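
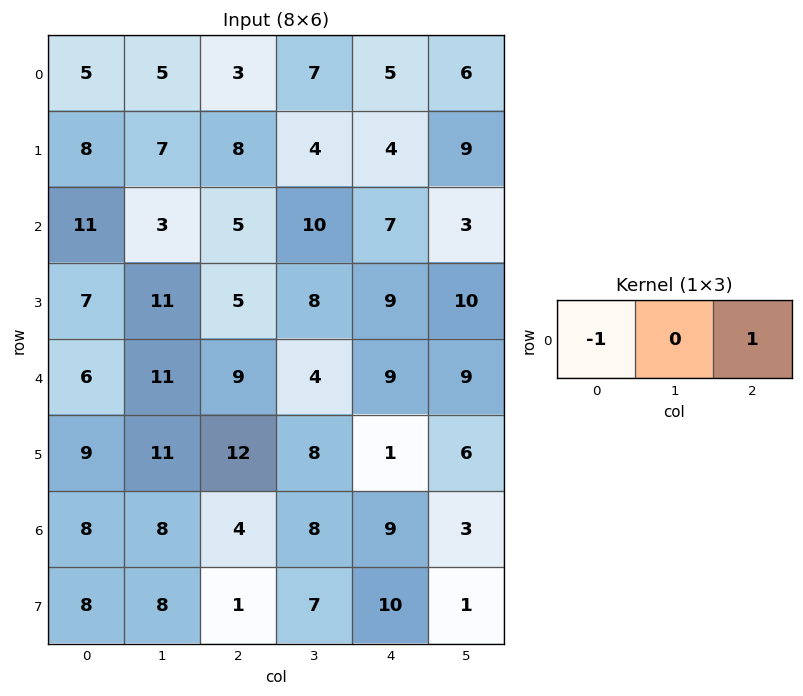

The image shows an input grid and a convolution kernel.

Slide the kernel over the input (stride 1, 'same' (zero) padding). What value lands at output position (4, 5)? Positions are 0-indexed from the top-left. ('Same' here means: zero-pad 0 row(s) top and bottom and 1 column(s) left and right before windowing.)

The receptive field on the zero-padded input at this output position is [9 9 0]. Elementwise product with the kernel and sum: 9·-1 + 0·1.

-9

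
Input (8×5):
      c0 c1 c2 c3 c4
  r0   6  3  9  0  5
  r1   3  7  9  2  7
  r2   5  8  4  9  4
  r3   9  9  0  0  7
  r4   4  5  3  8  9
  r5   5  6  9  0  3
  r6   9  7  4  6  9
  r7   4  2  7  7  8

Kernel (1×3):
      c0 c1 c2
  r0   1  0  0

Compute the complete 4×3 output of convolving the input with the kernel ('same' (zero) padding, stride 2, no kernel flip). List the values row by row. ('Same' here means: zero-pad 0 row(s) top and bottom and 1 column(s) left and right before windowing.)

0 3 0
0 8 9
0 5 8
0 7 6

Output[0,0]: The receptive field on the zero-padded input at this output position is [0 6 3]. Elementwise product with the kernel and sum: 0·1.
Output[0,1]: The receptive field on the zero-padded input at this output position is [3 9 0]. Elementwise product with the kernel and sum: 3·1.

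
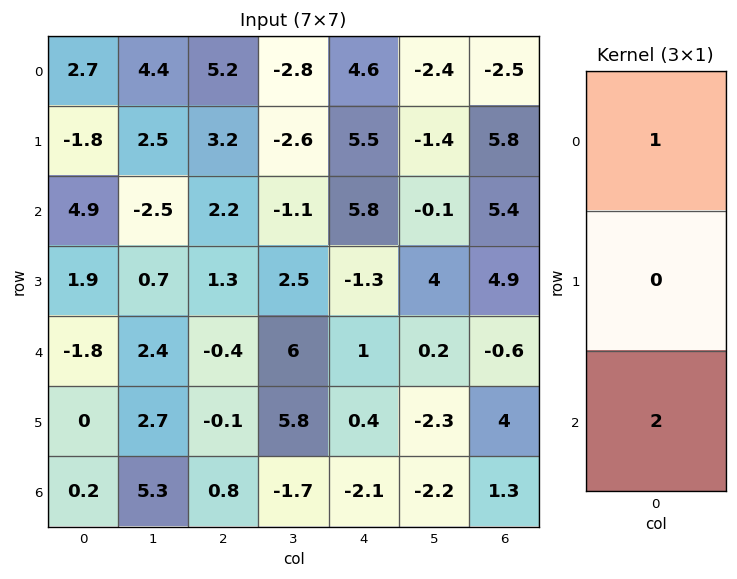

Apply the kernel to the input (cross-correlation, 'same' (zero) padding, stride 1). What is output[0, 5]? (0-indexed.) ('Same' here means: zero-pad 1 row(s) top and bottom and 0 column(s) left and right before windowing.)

-2.8

The receptive field on the zero-padded input at this output position is [0 / -2.4 / -1.4]. Elementwise product with the kernel and sum: 0·1 + -1.4·2.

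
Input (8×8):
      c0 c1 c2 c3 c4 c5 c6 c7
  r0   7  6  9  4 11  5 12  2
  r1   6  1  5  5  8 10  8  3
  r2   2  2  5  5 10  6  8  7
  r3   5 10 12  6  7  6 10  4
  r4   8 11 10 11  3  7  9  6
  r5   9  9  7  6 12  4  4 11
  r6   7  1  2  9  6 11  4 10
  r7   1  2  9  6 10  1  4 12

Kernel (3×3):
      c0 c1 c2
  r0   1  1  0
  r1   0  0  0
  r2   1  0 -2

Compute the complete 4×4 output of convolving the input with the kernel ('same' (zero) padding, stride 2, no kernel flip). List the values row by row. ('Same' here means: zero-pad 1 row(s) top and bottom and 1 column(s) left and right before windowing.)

-2 -9 -15 4
-14 4 7 16
-13 19 11 -2
5 6 22 -15

Output[0,0]: The receptive field on the zero-padded input at this output position is [0 0 0 / 0 7 6 / 0 6 1]. Elementwise product with the kernel and sum: 0·1 + 0·1 + 0·1 + 1·-2.
Output[0,1]: The receptive field on the zero-padded input at this output position is [0 0 0 / 6 9 4 / 1 5 5]. Elementwise product with the kernel and sum: 0·1 + 0·1 + 1·1 + 5·-2.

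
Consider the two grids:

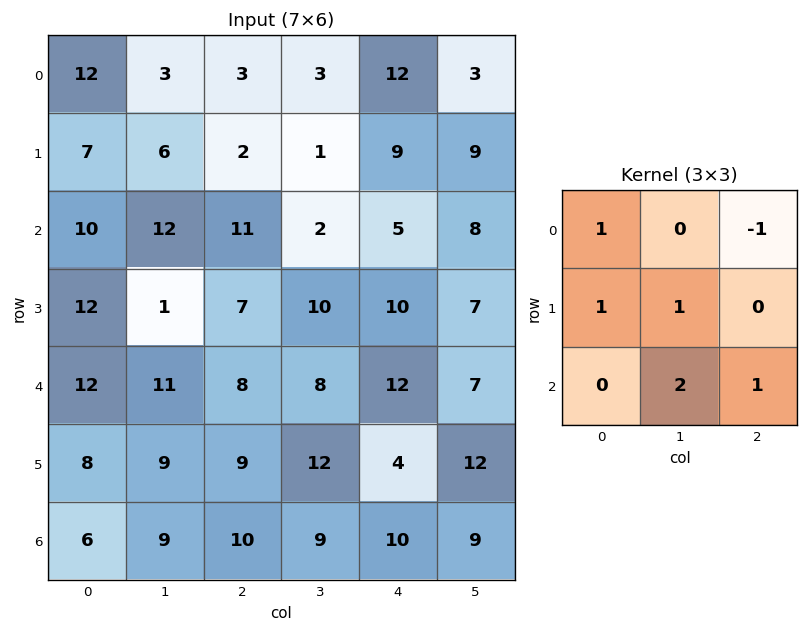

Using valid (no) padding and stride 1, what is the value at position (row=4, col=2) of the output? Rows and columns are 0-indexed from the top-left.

The receptive field on the input at this output position is [8 8 12 / 9 12 4 / 10 9 10]. Elementwise product with the kernel and sum: 8·1 + 12·-1 + 9·1 + 12·1 + 9·2 + 10·1.

45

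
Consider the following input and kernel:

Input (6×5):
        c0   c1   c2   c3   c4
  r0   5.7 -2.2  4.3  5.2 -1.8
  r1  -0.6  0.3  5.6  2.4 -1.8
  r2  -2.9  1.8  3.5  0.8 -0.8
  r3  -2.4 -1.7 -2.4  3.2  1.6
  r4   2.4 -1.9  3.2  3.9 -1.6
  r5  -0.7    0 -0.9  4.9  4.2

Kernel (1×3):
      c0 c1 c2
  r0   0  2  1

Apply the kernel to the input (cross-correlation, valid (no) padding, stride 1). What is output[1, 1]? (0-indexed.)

13.6

The receptive field on the input at this output position is [0.3 5.6 2.4]. Elementwise product with the kernel and sum: 5.6·2 + 2.4·1.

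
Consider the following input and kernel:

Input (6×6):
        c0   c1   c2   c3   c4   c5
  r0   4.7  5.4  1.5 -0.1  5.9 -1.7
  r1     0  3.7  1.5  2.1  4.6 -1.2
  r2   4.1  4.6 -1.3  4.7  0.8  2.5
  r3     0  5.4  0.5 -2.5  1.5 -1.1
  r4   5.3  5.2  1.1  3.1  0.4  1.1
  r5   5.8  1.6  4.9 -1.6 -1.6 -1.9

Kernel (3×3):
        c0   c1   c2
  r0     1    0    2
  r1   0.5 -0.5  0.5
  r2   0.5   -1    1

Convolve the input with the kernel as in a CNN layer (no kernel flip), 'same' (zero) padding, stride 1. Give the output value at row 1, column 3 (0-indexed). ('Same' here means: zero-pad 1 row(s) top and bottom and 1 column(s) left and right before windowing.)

10.75

The receptive field on the zero-padded input at this output position is [1.5 -0.1 5.9 / 1.5 2.1 4.6 / -1.3 4.7 0.8]. Elementwise product with the kernel and sum: 1.5·1 + 5.9·2 + 1.5·0.5 + 2.1·-0.5 + 4.6·0.5 + -1.3·0.5 + 4.7·-1 + 0.8·1.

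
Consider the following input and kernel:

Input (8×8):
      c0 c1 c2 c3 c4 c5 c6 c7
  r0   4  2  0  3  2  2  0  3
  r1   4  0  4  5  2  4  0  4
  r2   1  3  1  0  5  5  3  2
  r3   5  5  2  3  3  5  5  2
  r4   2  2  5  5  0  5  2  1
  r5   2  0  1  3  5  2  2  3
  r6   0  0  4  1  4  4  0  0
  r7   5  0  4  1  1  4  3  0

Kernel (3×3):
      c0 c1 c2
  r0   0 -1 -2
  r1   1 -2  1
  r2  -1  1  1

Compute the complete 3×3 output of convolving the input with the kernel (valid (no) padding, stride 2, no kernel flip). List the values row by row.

Output[0,0]: The receptive field on the input at this output position is [4 2 0 / 4 0 4 / 1 3 1]. Elementwise product with the kernel and sum: 2·-1 + 0·-2 + 4·1 + 0·-2 + 4·1 + 1·-1 + 3·1 + 1·1.
Output[0,1]: The receptive field on the input at this output position is [0 3 2 / 4 5 2 / 1 0 5]. Elementwise product with the kernel and sum: 3·-1 + 2·-2 + 4·1 + 5·-2 + 2·1 + 1·-1 + 0·1 + 5·1.

9 -7 -5
-3 -11 -6
-5 -4 -6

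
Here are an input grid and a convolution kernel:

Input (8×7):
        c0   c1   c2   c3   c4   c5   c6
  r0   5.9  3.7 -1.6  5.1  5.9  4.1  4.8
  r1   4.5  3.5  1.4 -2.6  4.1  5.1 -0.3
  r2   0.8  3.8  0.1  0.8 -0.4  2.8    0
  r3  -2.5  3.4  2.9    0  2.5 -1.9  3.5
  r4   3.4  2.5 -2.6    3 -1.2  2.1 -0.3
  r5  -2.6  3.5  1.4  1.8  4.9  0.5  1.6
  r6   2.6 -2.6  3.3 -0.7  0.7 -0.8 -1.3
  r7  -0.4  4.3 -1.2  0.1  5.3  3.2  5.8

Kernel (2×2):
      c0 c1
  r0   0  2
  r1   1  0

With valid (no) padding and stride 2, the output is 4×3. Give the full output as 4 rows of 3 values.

11.9 11.6 12.3
5.1 4.5 8.1
2.4 7.4 9.1
-5.6 -2.6 3.7

Output[0,0]: The receptive field on the input at this output position is [5.9 3.7 / 4.5 3.5]. Elementwise product with the kernel and sum: 3.7·2 + 4.5·1.
Output[0,1]: The receptive field on the input at this output position is [-1.6 5.1 / 1.4 -2.6]. Elementwise product with the kernel and sum: 5.1·2 + 1.4·1.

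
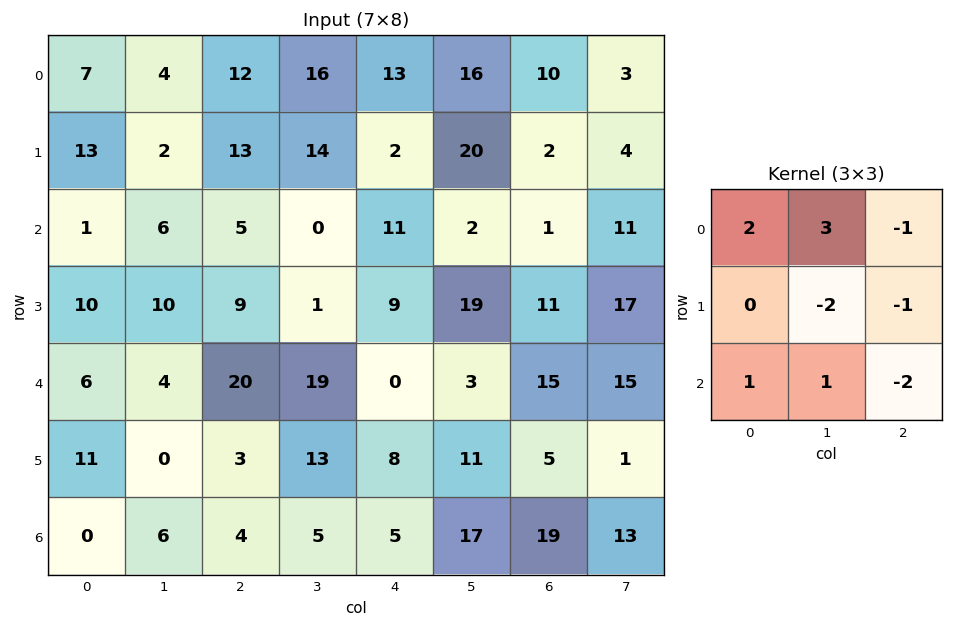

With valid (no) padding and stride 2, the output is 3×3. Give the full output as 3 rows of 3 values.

-6 12 33
-44 27 -49
-1 62 -49

Output[0,0]: The receptive field on the input at this output position is [7 4 12 / 13 2 13 / 1 6 5]. Elementwise product with the kernel and sum: 7·2 + 4·3 + 12·-1 + 2·-2 + 13·-1 + 1·1 + 6·1 + 5·-2.
Output[0,1]: The receptive field on the input at this output position is [12 16 13 / 13 14 2 / 5 0 11]. Elementwise product with the kernel and sum: 12·2 + 16·3 + 13·-1 + 14·-2 + 2·-1 + 5·1 + 0·1 + 11·-2.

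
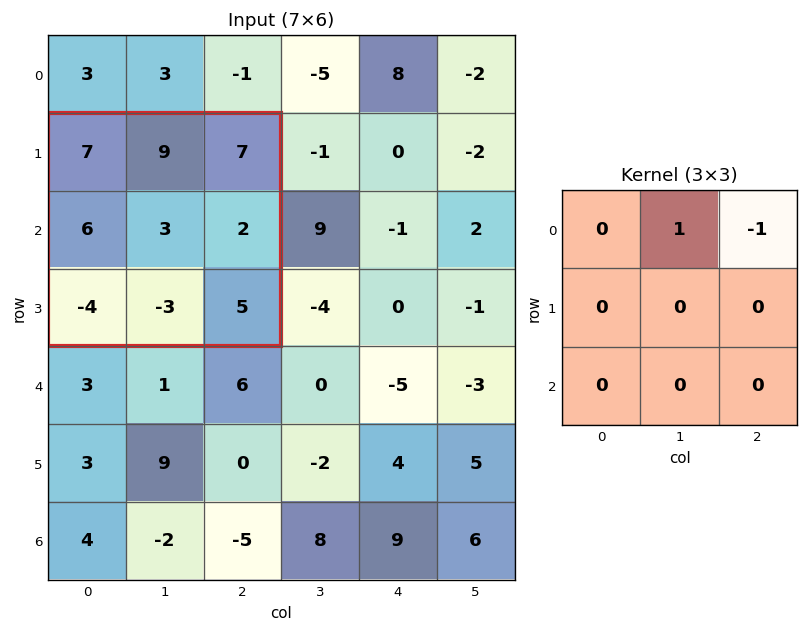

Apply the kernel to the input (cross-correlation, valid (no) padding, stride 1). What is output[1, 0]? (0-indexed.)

The receptive field on the input at this output position is [7 9 7 / 6 3 2 / -4 -3 5]. Elementwise product with the kernel and sum: 9·1 + 7·-1.

2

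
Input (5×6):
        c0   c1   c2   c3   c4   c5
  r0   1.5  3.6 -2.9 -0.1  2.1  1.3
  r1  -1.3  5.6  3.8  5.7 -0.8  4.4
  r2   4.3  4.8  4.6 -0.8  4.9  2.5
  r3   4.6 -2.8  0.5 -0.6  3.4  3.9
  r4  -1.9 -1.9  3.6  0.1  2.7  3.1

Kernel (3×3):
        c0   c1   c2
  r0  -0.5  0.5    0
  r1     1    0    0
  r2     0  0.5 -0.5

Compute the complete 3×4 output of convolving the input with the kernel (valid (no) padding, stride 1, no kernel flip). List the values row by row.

-0.15 5.05 2.35 8
6.1 4.45 3.55 -4.3
2.1 -1.15 -3.5 2.05

Output[0,0]: The receptive field on the input at this output position is [1.5 3.6 -2.9 / -1.3 5.6 3.8 / 4.3 4.8 4.6]. Elementwise product with the kernel and sum: 1.5·-0.5 + 3.6·0.5 + -1.3·1 + 4.8·0.5 + 4.6·-0.5.
Output[0,1]: The receptive field on the input at this output position is [3.6 -2.9 -0.1 / 5.6 3.8 5.7 / 4.8 4.6 -0.8]. Elementwise product with the kernel and sum: 3.6·-0.5 + -2.9·0.5 + 5.6·1 + 4.6·0.5 + -0.8·-0.5.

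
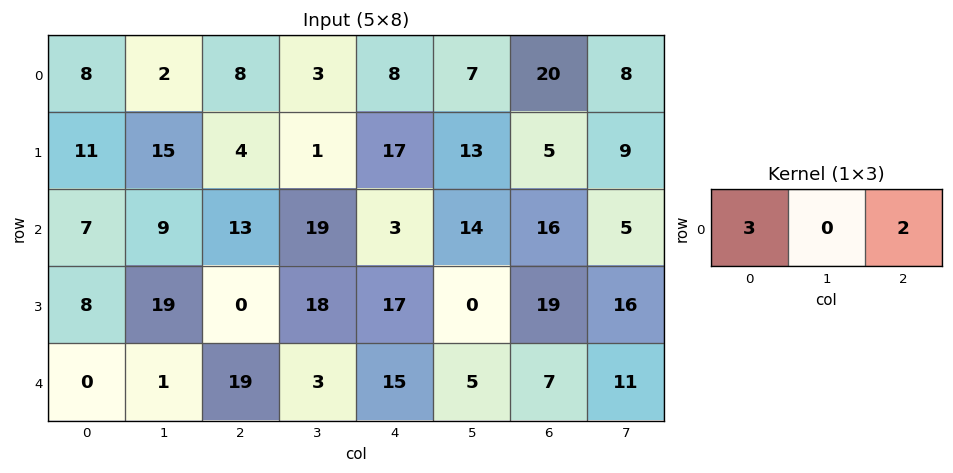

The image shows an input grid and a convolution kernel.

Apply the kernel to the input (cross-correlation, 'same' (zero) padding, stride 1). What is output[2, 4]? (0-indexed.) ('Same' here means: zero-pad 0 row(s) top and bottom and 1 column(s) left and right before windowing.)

85

The receptive field on the zero-padded input at this output position is [19 3 14]. Elementwise product with the kernel and sum: 19·3 + 14·2.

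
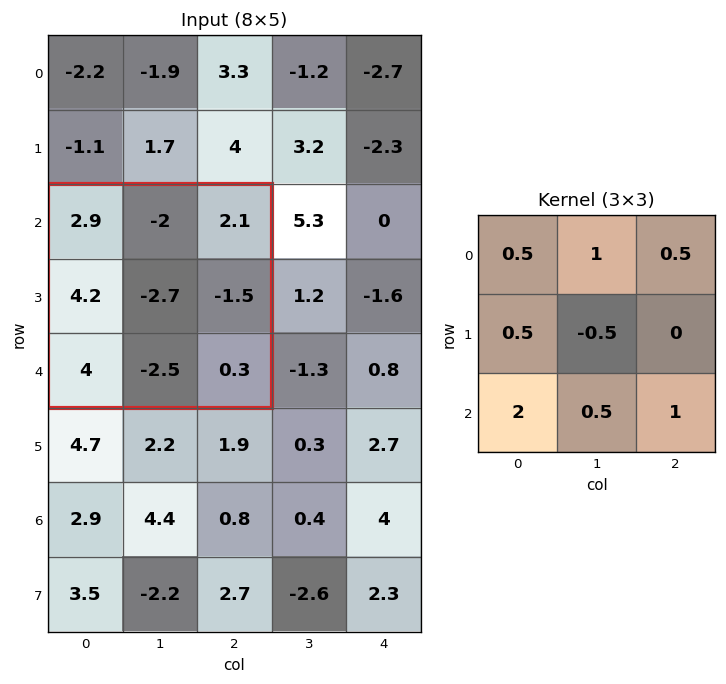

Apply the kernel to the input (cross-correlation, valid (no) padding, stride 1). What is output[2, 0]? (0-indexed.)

The receptive field on the input at this output position is [2.9 -2 2.1 / 4.2 -2.7 -1.5 / 4 -2.5 0.3]. Elementwise product with the kernel and sum: 2.9·0.5 + -2·1 + 2.1·0.5 + 4.2·0.5 + -2.7·-0.5 + 4·2 + -2.5·0.5 + 0.3·1.

11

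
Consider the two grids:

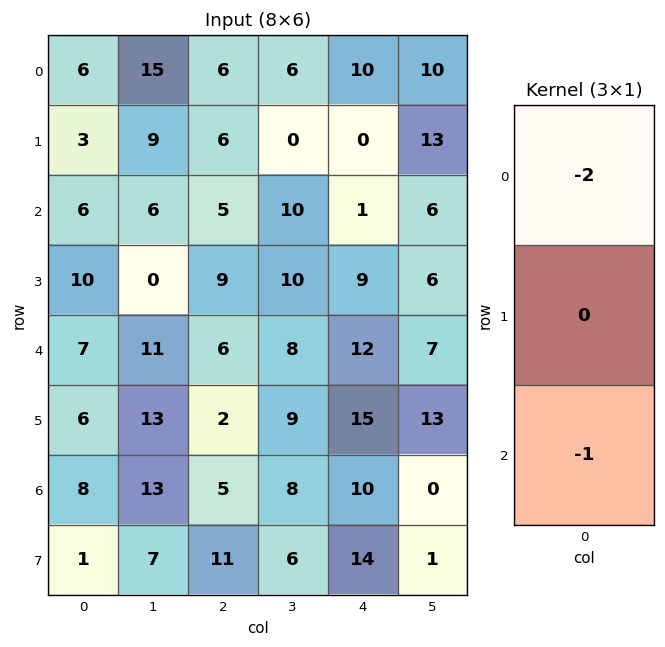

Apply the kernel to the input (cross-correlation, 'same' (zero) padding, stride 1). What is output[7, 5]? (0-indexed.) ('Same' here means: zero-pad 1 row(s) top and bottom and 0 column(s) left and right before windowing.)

0

The receptive field on the zero-padded input at this output position is [0 / 1 / 0]. Elementwise product with the kernel and sum: 0·-2 + 0·-1.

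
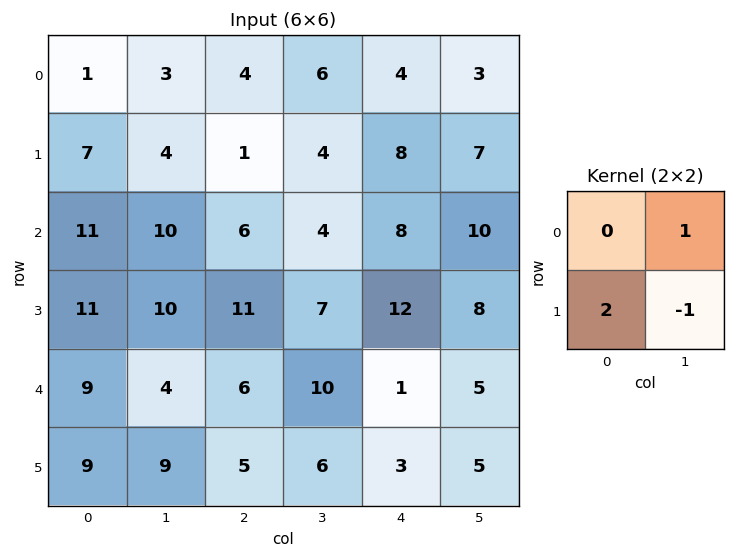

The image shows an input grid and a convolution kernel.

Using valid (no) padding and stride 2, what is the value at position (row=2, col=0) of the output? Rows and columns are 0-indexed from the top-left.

13

The receptive field on the input at this output position is [9 4 / 9 9]. Elementwise product with the kernel and sum: 4·1 + 9·2 + 9·-1.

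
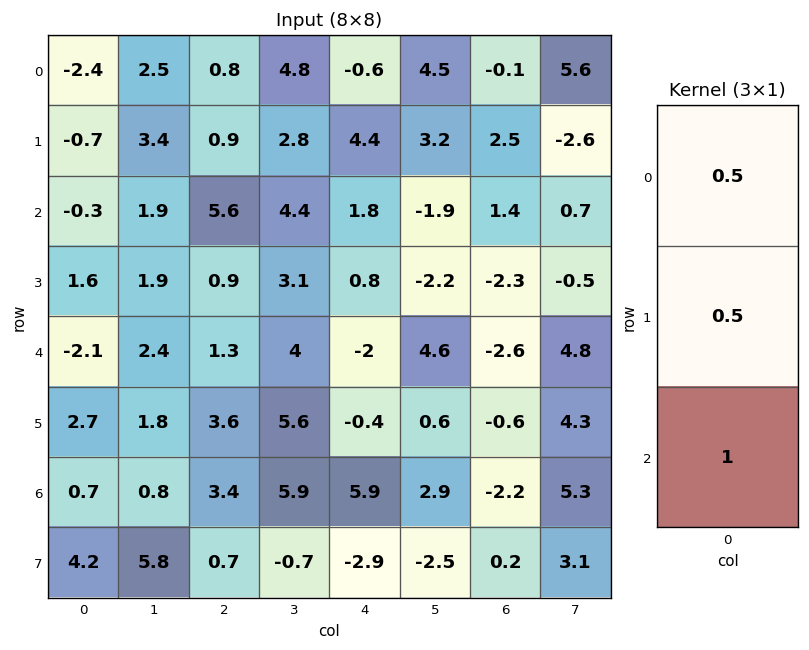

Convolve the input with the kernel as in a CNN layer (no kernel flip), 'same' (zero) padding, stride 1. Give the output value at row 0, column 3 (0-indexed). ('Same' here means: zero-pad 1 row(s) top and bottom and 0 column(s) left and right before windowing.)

The receptive field on the zero-padded input at this output position is [0 / 4.8 / 2.8]. Elementwise product with the kernel and sum: 0·0.5 + 4.8·0.5 + 2.8·1.

5.2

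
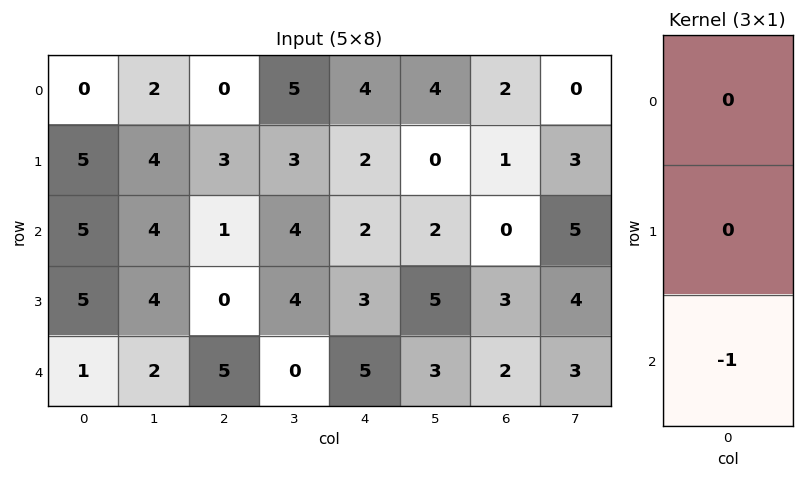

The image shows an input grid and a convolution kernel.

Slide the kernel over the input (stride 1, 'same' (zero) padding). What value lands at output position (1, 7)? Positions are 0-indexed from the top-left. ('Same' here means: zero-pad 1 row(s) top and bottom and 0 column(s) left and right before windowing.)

-5

The receptive field on the zero-padded input at this output position is [0 / 3 / 5]. Elementwise product with the kernel and sum: 5·-1.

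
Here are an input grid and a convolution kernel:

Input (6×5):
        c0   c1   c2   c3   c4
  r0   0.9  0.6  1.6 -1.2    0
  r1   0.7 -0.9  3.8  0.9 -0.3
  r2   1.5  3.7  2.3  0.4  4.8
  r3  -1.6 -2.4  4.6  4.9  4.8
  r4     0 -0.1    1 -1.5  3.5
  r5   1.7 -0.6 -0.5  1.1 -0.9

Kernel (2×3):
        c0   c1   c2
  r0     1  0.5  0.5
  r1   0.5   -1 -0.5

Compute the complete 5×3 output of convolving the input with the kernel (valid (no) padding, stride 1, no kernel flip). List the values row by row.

1.35 -3.9 2.15
-1.95 0.8 2.45
3.8 -3.2 -0.1
-0.9 2.05 9.7
2.15 -0.7 1.1

Output[0,0]: The receptive field on the input at this output position is [0.9 0.6 1.6 / 0.7 -0.9 3.8]. Elementwise product with the kernel and sum: 0.9·1 + 0.6·0.5 + 1.6·0.5 + 0.7·0.5 + -0.9·-1 + 3.8·-0.5.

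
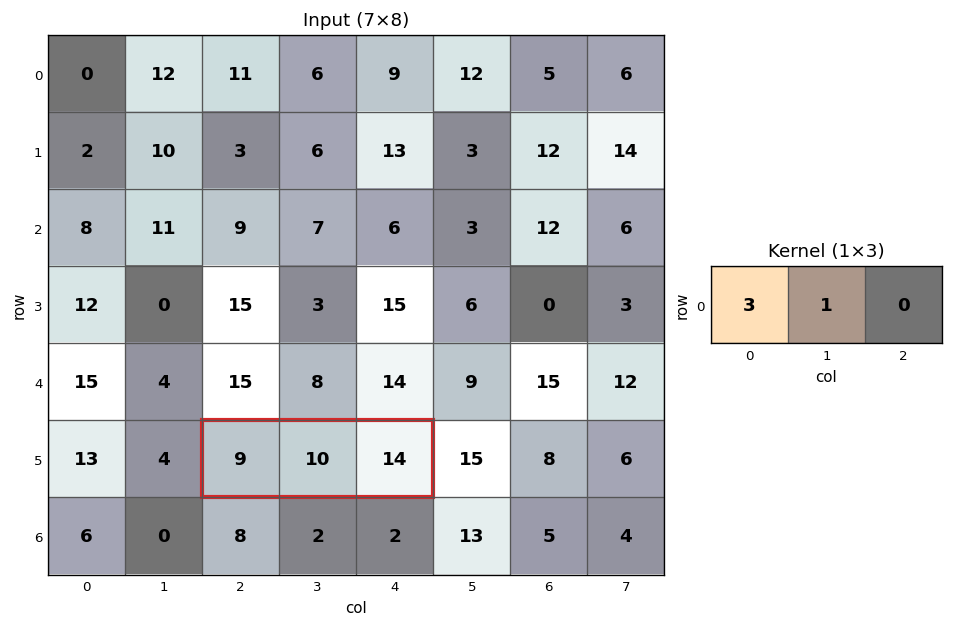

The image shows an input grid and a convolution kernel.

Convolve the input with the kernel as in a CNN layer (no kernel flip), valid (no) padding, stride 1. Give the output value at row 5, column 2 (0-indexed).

The receptive field on the input at this output position is [9 10 14]. Elementwise product with the kernel and sum: 9·3 + 10·1.

37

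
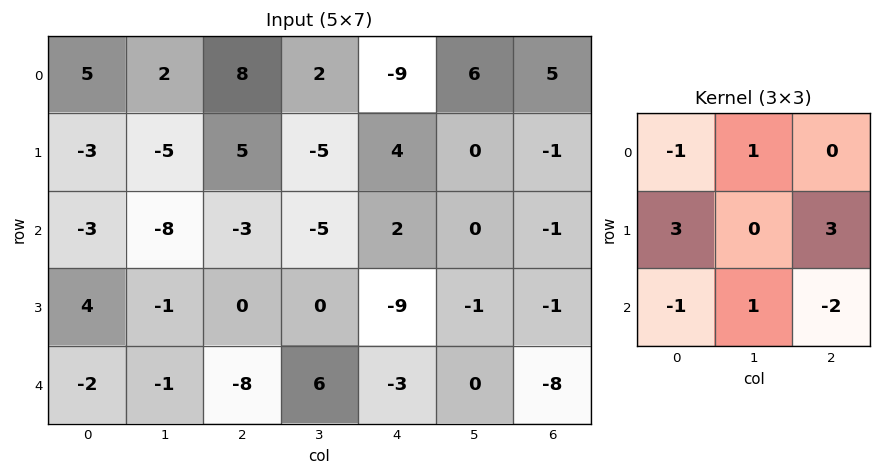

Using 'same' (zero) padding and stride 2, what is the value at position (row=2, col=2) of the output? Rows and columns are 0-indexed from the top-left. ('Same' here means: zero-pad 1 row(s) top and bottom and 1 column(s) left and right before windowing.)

The receptive field on the zero-padded input at this output position is [0 -9 -1 / 6 -3 0 / 0 0 0]. Elementwise product with the kernel and sum: 0·-1 + -9·1 + 6·3 + 0·3 + 0·-1 + 0·1 + 0·-2.

9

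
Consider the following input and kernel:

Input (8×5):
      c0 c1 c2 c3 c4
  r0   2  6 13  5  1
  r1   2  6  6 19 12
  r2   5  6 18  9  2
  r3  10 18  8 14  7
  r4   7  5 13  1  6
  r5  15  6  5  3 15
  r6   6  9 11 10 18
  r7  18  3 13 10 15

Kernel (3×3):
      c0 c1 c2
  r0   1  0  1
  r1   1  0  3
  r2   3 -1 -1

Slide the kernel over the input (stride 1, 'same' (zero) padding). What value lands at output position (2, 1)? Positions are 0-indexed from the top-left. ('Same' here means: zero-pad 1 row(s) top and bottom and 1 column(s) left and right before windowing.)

71

The receptive field on the zero-padded input at this output position is [2 6 6 / 5 6 18 / 10 18 8]. Elementwise product with the kernel and sum: 2·1 + 6·1 + 5·1 + 18·3 + 10·3 + 18·-1 + 8·-1.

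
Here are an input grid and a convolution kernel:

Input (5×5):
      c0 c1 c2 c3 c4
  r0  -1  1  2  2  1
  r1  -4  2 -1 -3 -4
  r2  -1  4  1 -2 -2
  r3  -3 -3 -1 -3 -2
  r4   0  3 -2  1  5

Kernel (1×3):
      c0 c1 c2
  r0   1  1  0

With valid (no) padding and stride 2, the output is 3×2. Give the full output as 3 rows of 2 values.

0 4
3 -1
3 -1

Output[0,0]: The receptive field on the input at this output position is [-1 1 2]. Elementwise product with the kernel and sum: -1·1 + 1·1.
Output[0,1]: The receptive field on the input at this output position is [2 2 1]. Elementwise product with the kernel and sum: 2·1 + 2·1.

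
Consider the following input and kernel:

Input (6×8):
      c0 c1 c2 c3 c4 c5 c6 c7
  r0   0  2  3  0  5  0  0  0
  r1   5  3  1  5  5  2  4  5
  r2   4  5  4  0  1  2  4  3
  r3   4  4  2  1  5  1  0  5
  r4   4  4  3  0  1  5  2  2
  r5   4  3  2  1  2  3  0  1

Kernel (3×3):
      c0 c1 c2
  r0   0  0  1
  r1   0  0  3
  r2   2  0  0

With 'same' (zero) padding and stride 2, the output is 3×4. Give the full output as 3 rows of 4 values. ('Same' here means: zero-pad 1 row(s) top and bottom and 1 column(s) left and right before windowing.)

Output[0,0]: The receptive field on the zero-padded input at this output position is [0 0 0 / 0 0 2 / 0 5 3]. Elementwise product with the kernel and sum: 0·1 + 2·3 + 0·2.

6 6 10 4
18 13 10 16
16 7 18 17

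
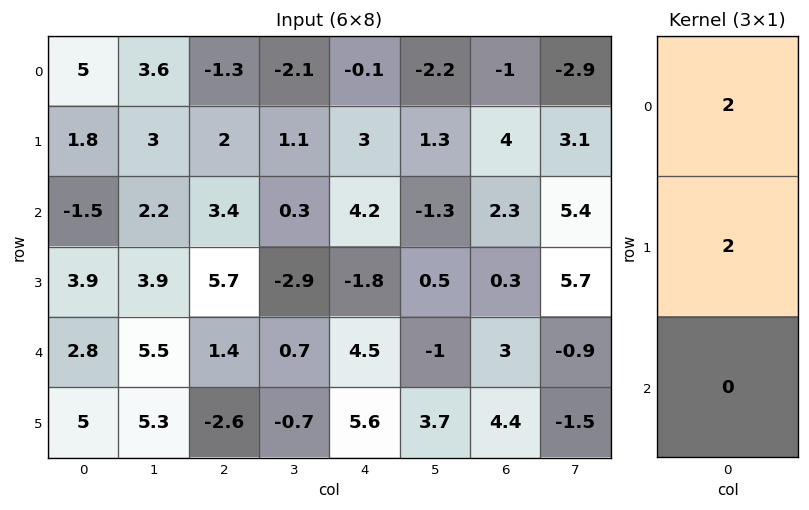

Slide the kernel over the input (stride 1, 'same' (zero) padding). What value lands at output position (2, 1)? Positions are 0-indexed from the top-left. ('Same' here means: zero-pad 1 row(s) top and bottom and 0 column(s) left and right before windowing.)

The receptive field on the zero-padded input at this output position is [3 / 2.2 / 3.9]. Elementwise product with the kernel and sum: 3·2 + 2.2·2.

10.4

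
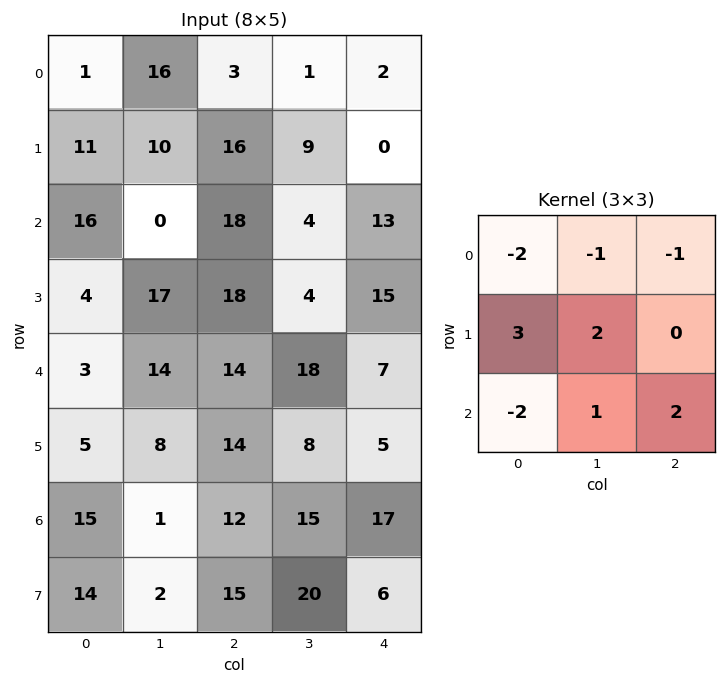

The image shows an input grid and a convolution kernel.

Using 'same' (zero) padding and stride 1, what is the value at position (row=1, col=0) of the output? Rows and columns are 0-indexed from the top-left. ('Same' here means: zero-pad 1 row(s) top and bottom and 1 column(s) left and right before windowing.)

21

The receptive field on the zero-padded input at this output position is [0 1 16 / 0 11 10 / 0 16 0]. Elementwise product with the kernel and sum: 0·-2 + 1·-1 + 16·-1 + 0·3 + 11·2 + 0·-2 + 16·1 + 0·2.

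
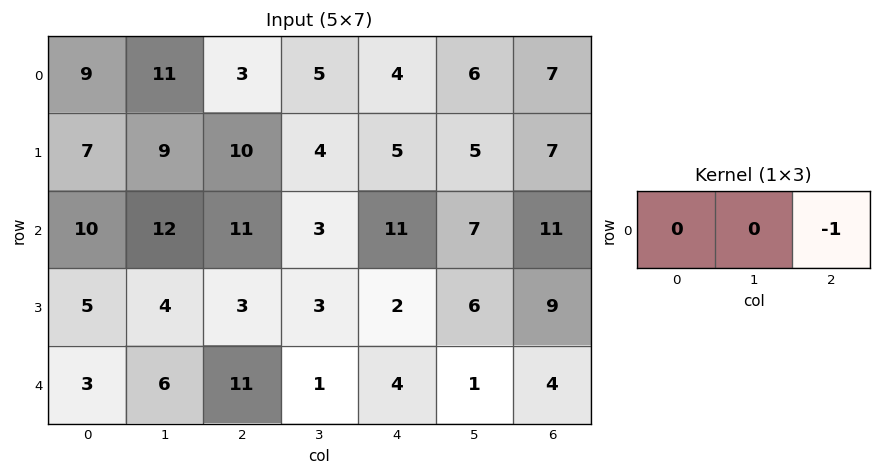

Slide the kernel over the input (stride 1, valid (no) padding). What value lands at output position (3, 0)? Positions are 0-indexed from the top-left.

The receptive field on the input at this output position is [5 4 3]. Elementwise product with the kernel and sum: 3·-1.

-3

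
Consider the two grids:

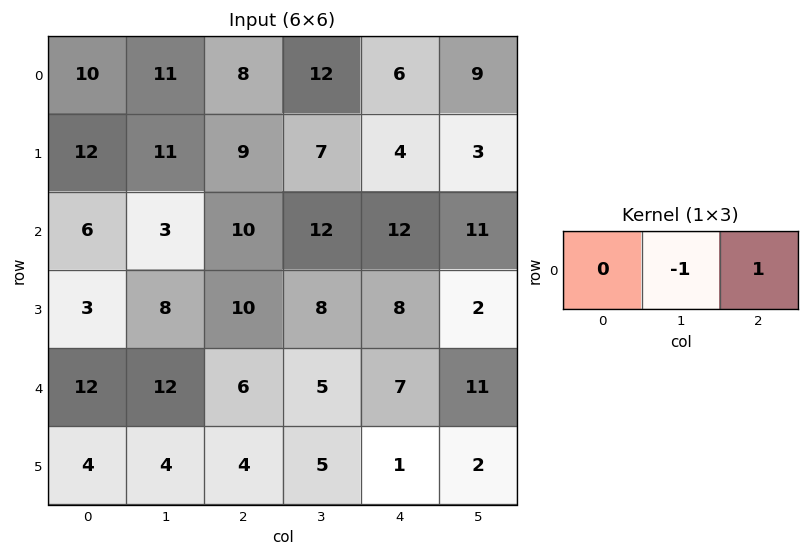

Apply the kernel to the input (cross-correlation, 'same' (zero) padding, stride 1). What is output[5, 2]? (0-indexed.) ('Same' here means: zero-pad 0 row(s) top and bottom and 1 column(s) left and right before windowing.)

The receptive field on the zero-padded input at this output position is [4 4 5]. Elementwise product with the kernel and sum: 4·-1 + 5·1.

1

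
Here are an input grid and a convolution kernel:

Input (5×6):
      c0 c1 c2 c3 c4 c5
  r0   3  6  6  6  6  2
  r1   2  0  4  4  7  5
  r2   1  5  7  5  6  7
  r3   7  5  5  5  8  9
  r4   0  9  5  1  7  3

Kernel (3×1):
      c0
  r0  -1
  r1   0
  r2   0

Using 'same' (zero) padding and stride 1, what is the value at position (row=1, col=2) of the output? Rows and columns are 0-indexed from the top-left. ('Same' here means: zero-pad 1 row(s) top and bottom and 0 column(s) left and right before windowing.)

-6

The receptive field on the zero-padded input at this output position is [6 / 4 / 7]. Elementwise product with the kernel and sum: 6·-1.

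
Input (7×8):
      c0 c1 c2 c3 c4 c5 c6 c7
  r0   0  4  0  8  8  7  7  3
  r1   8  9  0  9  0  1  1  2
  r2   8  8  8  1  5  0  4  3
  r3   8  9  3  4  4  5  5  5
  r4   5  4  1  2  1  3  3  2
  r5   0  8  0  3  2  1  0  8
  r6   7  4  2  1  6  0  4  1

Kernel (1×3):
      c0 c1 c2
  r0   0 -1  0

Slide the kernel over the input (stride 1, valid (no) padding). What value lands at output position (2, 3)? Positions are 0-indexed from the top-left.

The receptive field on the input at this output position is [1 5 0]. Elementwise product with the kernel and sum: 5·-1.

-5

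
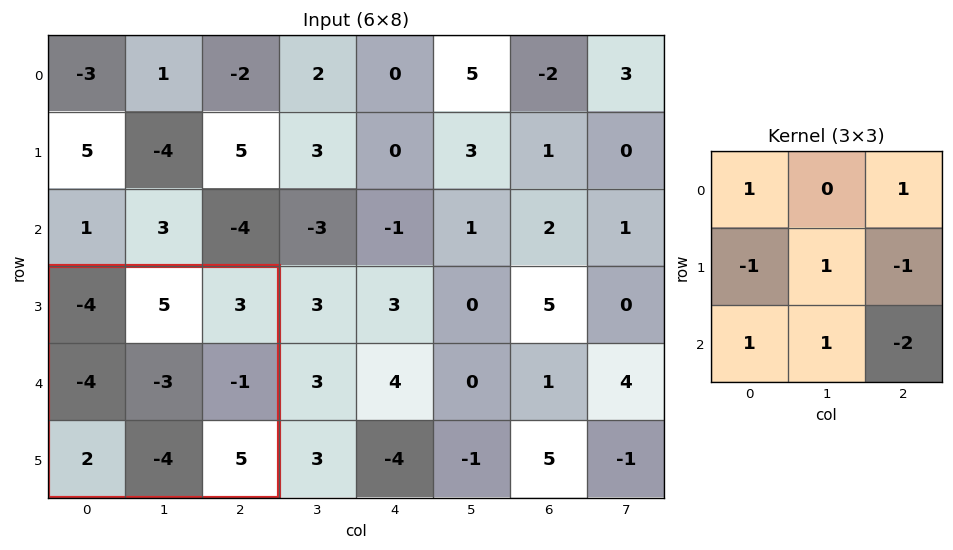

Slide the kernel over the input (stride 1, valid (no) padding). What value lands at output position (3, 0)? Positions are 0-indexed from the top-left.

The receptive field on the input at this output position is [-4 5 3 / -4 -3 -1 / 2 -4 5]. Elementwise product with the kernel and sum: -4·1 + 3·1 + -4·-1 + -3·1 + -1·-1 + 2·1 + -4·1 + 5·-2.

-11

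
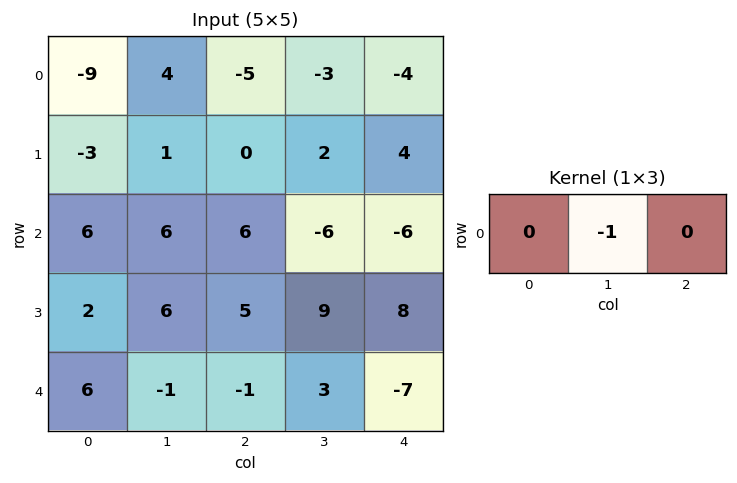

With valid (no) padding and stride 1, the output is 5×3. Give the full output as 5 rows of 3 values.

Output[0,0]: The receptive field on the input at this output position is [-9 4 -5]. Elementwise product with the kernel and sum: 4·-1.
Output[0,1]: The receptive field on the input at this output position is [4 -5 -3]. Elementwise product with the kernel and sum: -5·-1.

-4 5 3
-1 0 -2
-6 -6 6
-6 -5 -9
1 1 -3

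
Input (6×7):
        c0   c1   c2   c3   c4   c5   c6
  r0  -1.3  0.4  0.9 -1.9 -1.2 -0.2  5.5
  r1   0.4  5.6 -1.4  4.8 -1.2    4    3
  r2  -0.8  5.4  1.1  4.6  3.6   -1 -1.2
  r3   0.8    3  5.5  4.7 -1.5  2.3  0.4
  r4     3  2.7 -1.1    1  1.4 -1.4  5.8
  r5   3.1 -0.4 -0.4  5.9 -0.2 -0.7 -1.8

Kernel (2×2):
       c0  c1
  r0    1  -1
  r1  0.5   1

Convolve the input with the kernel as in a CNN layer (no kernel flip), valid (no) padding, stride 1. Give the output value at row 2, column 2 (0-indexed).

3.95

The receptive field on the input at this output position is [1.1 4.6 / 5.5 4.7]. Elementwise product with the kernel and sum: 1.1·1 + 4.6·-1 + 5.5·0.5 + 4.7·1.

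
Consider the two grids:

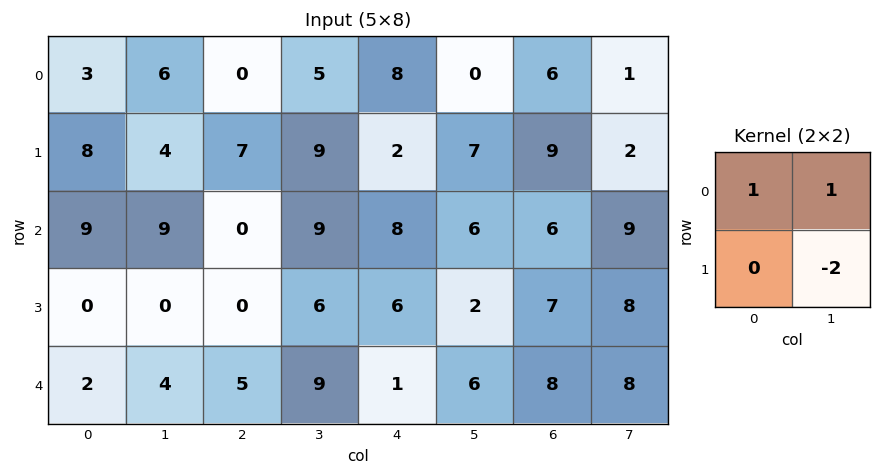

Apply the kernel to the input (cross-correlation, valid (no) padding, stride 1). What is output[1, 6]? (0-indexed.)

-7

The receptive field on the input at this output position is [9 2 / 6 9]. Elementwise product with the kernel and sum: 9·1 + 2·1 + 9·-2.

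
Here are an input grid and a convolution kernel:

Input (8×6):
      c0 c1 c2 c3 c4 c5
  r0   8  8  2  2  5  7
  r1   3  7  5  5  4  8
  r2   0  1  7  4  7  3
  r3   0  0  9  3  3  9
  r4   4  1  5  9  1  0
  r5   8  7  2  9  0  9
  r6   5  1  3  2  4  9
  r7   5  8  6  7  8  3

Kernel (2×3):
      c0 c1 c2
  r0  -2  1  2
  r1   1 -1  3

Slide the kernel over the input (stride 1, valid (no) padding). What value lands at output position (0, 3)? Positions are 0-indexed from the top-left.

40

The receptive field on the input at this output position is [2 5 7 / 5 4 8]. Elementwise product with the kernel and sum: 2·-2 + 5·1 + 7·2 + 5·1 + 4·-1 + 8·3.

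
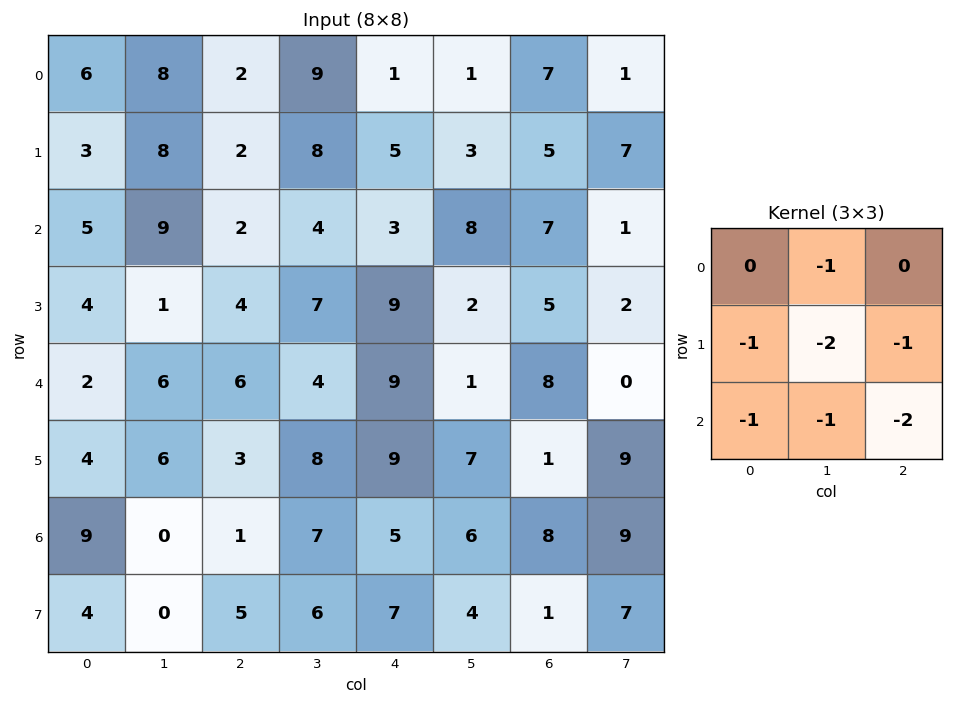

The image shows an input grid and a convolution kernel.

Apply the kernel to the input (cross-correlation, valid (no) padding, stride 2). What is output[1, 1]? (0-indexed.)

-59

The receptive field on the input at this output position is [2 4 3 / 4 7 9 / 6 4 9]. Elementwise product with the kernel and sum: 4·-1 + 4·-1 + 7·-2 + 9·-1 + 6·-1 + 4·-1 + 9·-2.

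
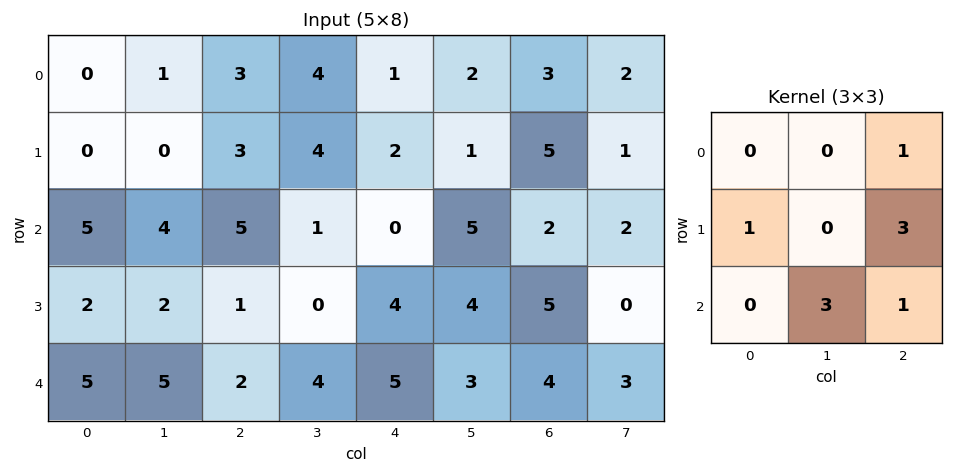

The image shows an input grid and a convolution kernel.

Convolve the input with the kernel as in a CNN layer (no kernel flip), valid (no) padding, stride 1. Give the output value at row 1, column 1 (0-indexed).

The receptive field on the input at this output position is [0 3 4 / 4 5 1 / 2 1 0]. Elementwise product with the kernel and sum: 4·1 + 4·1 + 1·3 + 1·3 + 0·1.

14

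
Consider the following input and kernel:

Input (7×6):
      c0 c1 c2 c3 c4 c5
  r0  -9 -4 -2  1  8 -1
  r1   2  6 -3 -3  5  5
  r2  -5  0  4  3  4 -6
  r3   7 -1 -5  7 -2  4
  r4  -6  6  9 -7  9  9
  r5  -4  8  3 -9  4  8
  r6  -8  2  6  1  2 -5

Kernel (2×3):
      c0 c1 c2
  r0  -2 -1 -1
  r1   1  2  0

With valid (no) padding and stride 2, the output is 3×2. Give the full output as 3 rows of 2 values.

Output[0,0]: The receptive field on the input at this output position is [-9 -4 -2 / 2 6 -3]. Elementwise product with the kernel and sum: -9·-2 + -4·-1 + -2·-1 + 2·1 + 6·2.
Output[0,1]: The receptive field on the input at this output position is [-2 1 8 / -3 -3 5]. Elementwise product with the kernel and sum: -2·-2 + 1·-1 + 8·-1 + -3·1 + -3·2.

38 -14
11 -6
9 -35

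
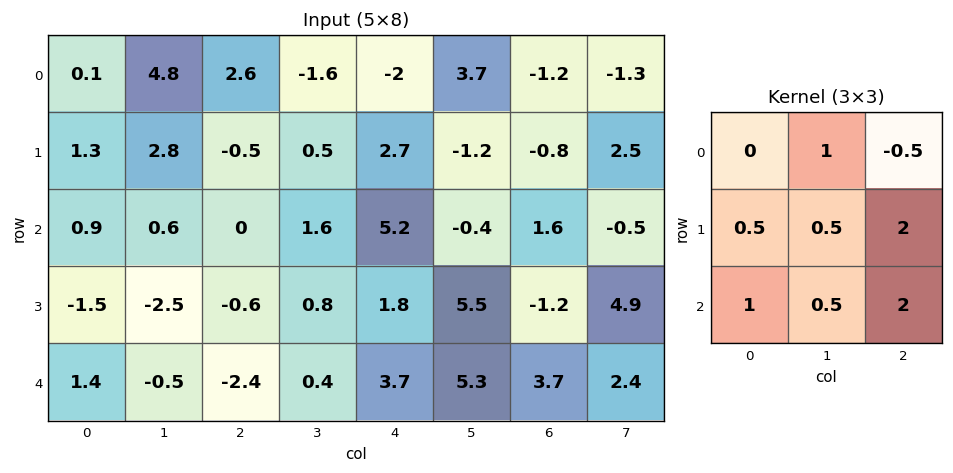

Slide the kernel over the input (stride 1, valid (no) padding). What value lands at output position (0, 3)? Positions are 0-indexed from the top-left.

The receptive field on the input at this output position is [-1.6 -2 3.7 / 0.5 2.7 -1.2 / 1.6 5.2 -0.4]. Elementwise product with the kernel and sum: -2·1 + 3.7·-0.5 + 0.5·0.5 + 2.7·0.5 + -1.2·2 + 1.6·1 + 5.2·0.5 + -0.4·2.

-1.25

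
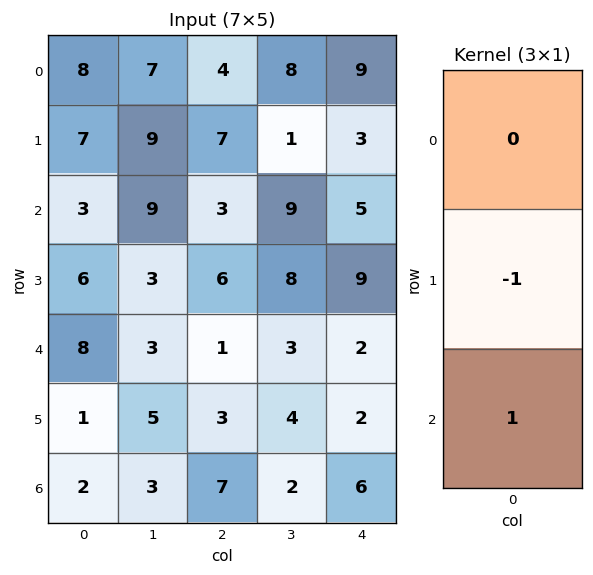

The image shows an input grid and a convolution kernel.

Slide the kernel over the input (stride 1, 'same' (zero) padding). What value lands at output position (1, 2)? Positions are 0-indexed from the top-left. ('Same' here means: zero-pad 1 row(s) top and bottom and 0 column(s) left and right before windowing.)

The receptive field on the zero-padded input at this output position is [4 / 7 / 3]. Elementwise product with the kernel and sum: 7·-1 + 3·1.

-4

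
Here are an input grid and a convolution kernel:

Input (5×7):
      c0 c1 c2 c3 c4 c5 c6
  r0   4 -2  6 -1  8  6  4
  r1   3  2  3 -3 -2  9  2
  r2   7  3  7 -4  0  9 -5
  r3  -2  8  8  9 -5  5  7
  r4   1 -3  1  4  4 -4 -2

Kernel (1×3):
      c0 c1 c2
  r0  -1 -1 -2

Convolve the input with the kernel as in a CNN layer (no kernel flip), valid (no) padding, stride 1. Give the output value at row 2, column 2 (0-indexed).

-3

The receptive field on the input at this output position is [7 -4 0]. Elementwise product with the kernel and sum: 7·-1 + -4·-1 + 0·-2.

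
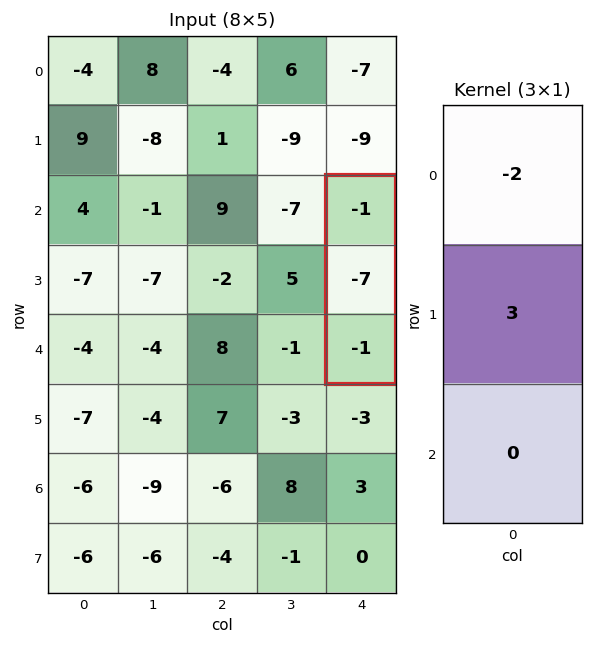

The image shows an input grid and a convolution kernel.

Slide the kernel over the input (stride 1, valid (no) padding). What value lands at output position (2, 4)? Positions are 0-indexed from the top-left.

The receptive field on the input at this output position is [-1 / -7 / -1]. Elementwise product with the kernel and sum: -1·-2 + -7·3.

-19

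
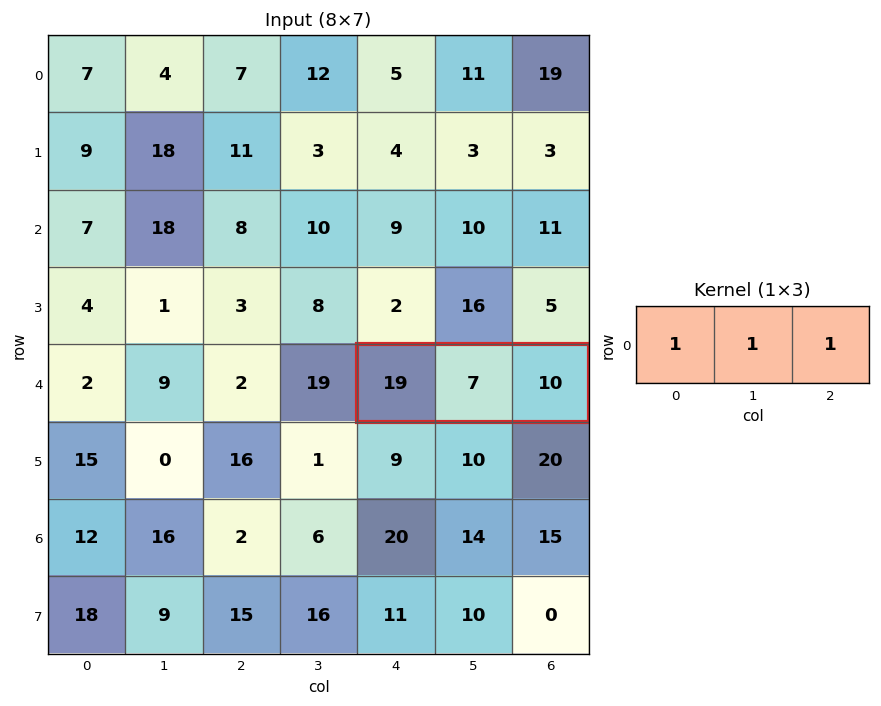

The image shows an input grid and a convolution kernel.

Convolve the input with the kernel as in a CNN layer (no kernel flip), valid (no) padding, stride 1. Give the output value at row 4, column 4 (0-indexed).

36

The receptive field on the input at this output position is [19 7 10]. Elementwise product with the kernel and sum: 19·1 + 7·1 + 10·1.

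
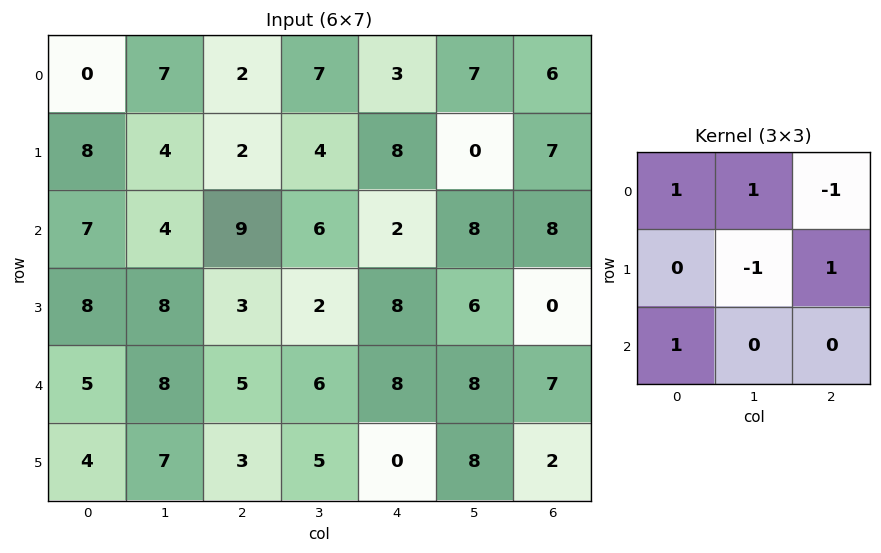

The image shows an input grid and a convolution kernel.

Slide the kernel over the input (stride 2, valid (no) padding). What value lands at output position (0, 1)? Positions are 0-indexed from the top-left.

19

The receptive field on the input at this output position is [2 7 3 / 2 4 8 / 9 6 2]. Elementwise product with the kernel and sum: 2·1 + 7·1 + 3·-1 + 4·-1 + 8·1 + 9·1.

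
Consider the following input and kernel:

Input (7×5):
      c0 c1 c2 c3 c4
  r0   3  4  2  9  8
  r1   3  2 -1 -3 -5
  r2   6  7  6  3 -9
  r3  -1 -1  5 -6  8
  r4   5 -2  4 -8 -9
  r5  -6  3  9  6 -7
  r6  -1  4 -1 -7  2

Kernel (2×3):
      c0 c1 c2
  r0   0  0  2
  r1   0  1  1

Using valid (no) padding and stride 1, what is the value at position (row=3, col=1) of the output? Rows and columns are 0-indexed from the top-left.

-16

The receptive field on the input at this output position is [-1 5 -6 / -2 4 -8]. Elementwise product with the kernel and sum: -6·2 + 4·1 + -8·1.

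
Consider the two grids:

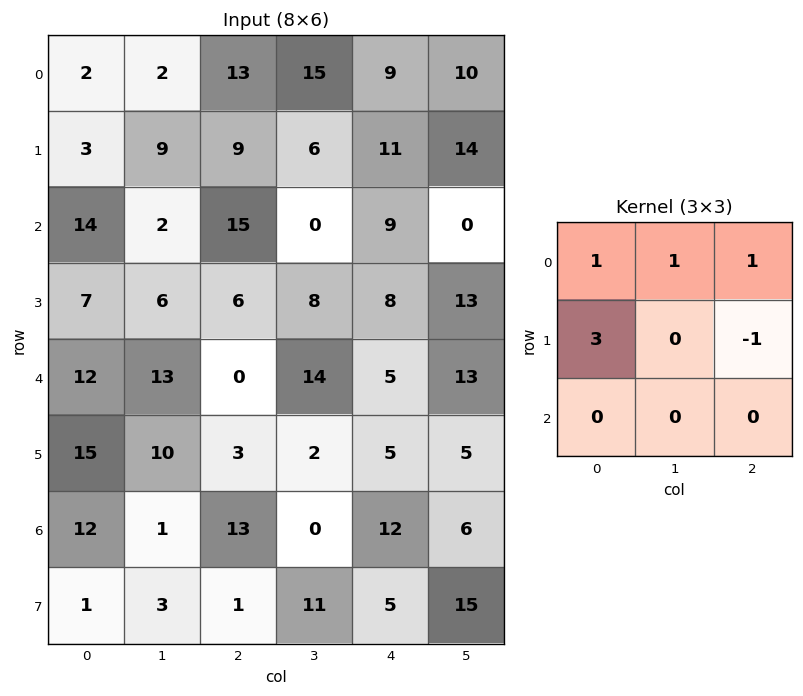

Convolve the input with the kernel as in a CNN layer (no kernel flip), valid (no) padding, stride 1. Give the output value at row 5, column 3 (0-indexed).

6

The receptive field on the input at this output position is [2 5 5 / 0 12 6 / 11 5 15]. Elementwise product with the kernel and sum: 2·1 + 5·1 + 5·1 + 0·3 + 6·-1.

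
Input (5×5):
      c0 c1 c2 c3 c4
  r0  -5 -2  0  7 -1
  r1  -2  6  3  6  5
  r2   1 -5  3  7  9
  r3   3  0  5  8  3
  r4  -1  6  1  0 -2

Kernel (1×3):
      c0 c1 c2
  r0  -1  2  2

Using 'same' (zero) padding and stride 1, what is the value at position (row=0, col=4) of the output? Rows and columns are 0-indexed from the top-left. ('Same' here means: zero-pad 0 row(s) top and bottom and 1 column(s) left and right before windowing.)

The receptive field on the zero-padded input at this output position is [7 -1 0]. Elementwise product with the kernel and sum: 7·-1 + -1·2 + 0·2.

-9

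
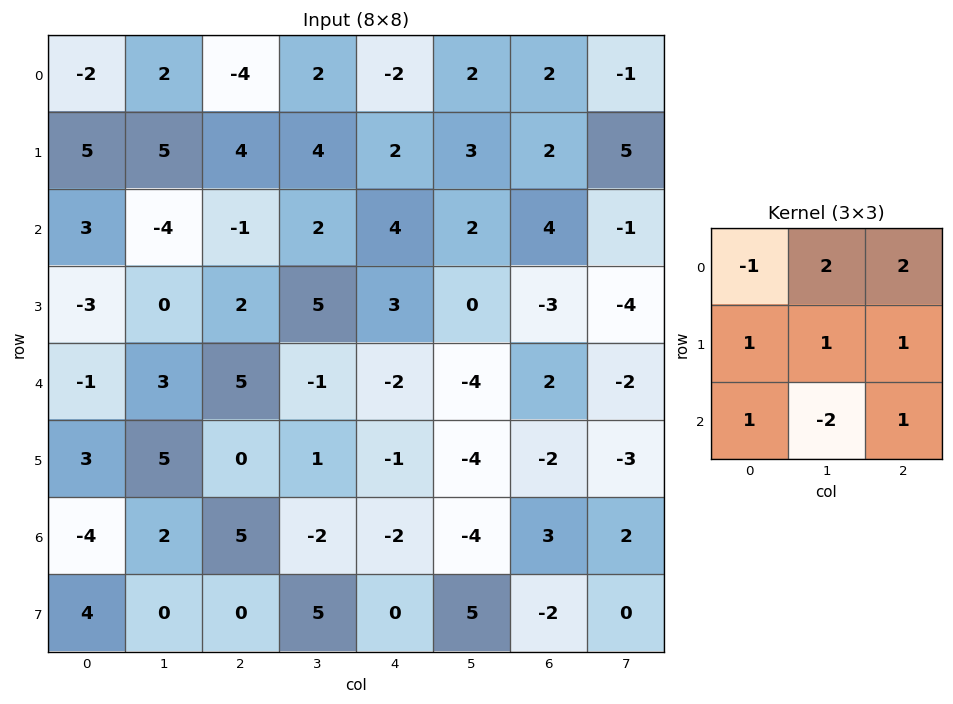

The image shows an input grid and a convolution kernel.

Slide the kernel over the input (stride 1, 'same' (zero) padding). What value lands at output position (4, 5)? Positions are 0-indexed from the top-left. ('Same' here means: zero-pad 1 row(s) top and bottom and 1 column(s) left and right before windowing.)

The receptive field on the zero-padded input at this output position is [3 0 -3 / -2 -4 2 / -1 -4 -2]. Elementwise product with the kernel and sum: 3·-1 + 0·2 + -3·2 + -2·1 + -4·1 + 2·1 + -1·1 + -4·-2 + -2·1.

-8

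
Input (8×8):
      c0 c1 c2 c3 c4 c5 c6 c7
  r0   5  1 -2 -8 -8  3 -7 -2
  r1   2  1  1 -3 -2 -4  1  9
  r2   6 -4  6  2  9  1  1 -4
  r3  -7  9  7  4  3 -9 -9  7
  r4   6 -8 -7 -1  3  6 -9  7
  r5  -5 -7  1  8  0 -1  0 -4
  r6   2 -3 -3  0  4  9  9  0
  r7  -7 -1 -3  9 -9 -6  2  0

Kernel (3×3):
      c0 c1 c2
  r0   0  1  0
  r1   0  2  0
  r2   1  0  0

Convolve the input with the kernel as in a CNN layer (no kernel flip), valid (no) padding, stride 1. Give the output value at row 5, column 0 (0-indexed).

The receptive field on the input at this output position is [-5 -7 1 / 2 -3 -3 / -7 -1 -3]. Elementwise product with the kernel and sum: -7·1 + -3·2 + -7·1.

-20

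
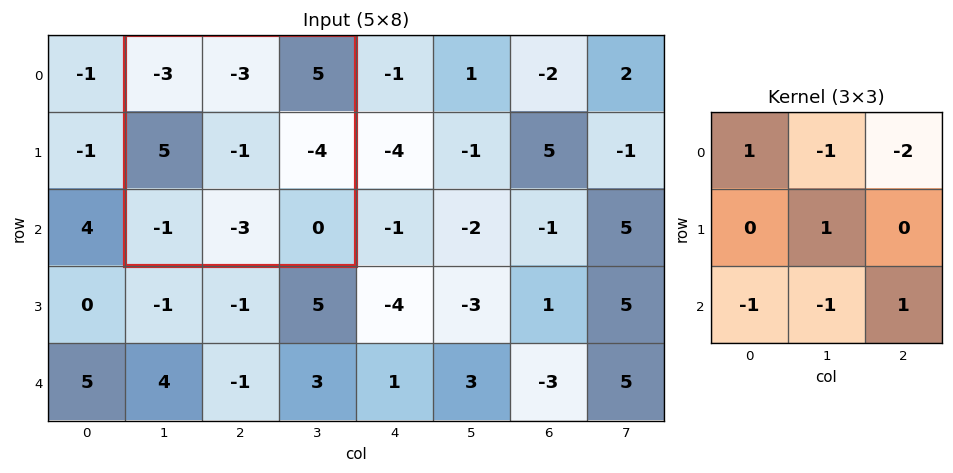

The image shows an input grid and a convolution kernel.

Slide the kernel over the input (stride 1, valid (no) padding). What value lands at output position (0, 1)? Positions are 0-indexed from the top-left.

-7

The receptive field on the input at this output position is [-3 -3 5 / 5 -1 -4 / -1 -3 0]. Elementwise product with the kernel and sum: -3·1 + -3·-1 + 5·-2 + -1·1 + -1·-1 + -3·-1 + 0·1.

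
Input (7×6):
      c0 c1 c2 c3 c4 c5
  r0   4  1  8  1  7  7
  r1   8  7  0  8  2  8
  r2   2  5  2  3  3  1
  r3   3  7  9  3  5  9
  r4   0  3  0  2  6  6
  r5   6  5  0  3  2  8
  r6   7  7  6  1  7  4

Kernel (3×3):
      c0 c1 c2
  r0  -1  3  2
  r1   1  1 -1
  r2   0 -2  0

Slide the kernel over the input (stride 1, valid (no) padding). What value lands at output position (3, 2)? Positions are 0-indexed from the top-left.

0

The receptive field on the input at this output position is [9 3 5 / 0 2 6 / 0 3 2]. Elementwise product with the kernel and sum: 9·-1 + 3·3 + 5·2 + 0·1 + 2·1 + 6·-1 + 3·-2.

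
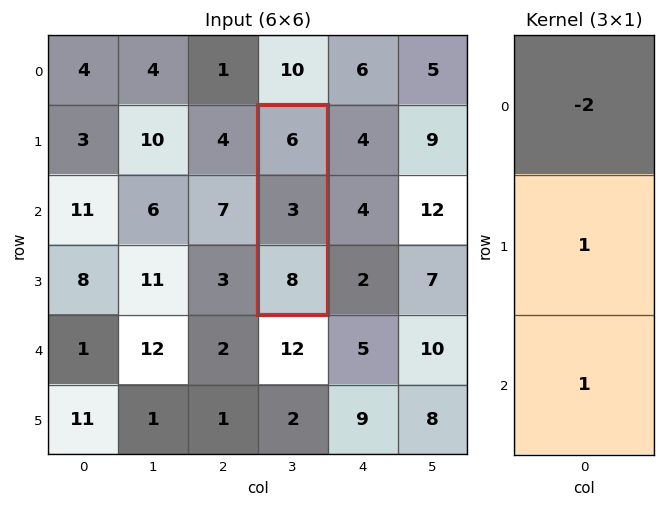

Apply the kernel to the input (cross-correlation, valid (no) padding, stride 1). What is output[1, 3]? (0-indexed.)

-1

The receptive field on the input at this output position is [6 / 3 / 8]. Elementwise product with the kernel and sum: 6·-2 + 3·1 + 8·1.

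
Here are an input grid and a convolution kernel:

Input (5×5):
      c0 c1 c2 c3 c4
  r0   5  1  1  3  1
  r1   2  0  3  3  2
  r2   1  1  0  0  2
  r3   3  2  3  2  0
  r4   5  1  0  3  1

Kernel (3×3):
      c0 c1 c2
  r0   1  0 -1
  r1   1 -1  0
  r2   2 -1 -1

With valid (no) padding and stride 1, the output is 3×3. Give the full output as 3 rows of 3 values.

7 -3 -2
0 -3 5
11 -1 -5

Output[0,0]: The receptive field on the input at this output position is [5 1 1 / 2 0 3 / 1 1 0]. Elementwise product with the kernel and sum: 5·1 + 1·-1 + 2·1 + 0·-1 + 1·2 + 1·-1 + 0·-1.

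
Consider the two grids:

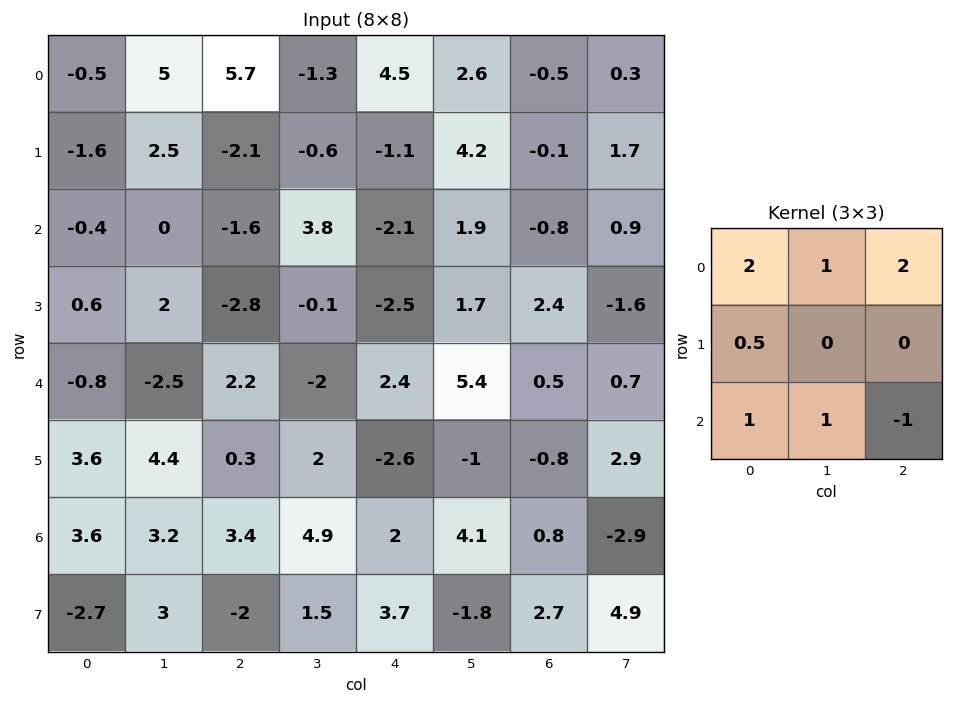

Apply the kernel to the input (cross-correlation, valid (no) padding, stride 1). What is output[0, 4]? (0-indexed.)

The receptive field on the input at this output position is [4.5 2.6 -0.5 / -1.1 4.2 -0.1 / -2.1 1.9 -0.8]. Elementwise product with the kernel and sum: 4.5·2 + 2.6·1 + -0.5·2 + -1.1·0.5 + -2.1·1 + 1.9·1 + -0.8·-1.

10.65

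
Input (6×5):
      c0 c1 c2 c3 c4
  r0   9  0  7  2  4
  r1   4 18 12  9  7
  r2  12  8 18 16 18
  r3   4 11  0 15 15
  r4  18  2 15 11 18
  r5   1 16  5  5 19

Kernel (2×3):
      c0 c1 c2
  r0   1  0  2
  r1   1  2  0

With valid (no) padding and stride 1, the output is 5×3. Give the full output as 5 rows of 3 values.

Output[0,0]: The receptive field on the input at this output position is [9 0 7 / 4 18 12]. Elementwise product with the kernel and sum: 9·1 + 7·2 + 4·1 + 18·2.
Output[0,1]: The receptive field on the input at this output position is [0 7 2 / 18 12 9]. Elementwise product with the kernel and sum: 0·1 + 2·2 + 18·1 + 12·2.

63 46 45
56 80 76
74 51 84
26 73 67
81 50 66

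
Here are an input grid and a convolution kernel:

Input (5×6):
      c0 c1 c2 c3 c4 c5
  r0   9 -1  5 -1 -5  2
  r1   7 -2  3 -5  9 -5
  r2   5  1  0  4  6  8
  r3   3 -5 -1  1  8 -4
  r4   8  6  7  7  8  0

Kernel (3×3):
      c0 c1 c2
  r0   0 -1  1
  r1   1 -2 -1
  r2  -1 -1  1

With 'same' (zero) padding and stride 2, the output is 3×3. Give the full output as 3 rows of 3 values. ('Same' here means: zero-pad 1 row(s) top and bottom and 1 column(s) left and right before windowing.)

Output[0,0]: The receptive field on the zero-padded input at this output position is [0 0 0 / 0 9 -1 / 0 7 -2]. Elementwise product with the kernel and sum: 0·-1 + 0·1 + 0·1 + 9·-2 + -1·-1 + 0·-1 + 7·-1 + -2·1.
Output[0,1]: The receptive field on the zero-padded input at this output position is [0 0 0 / -1 5 -1 / -2 3 -5]. Elementwise product with the kernel and sum: 0·-1 + 0·1 + -1·1 + 5·-2 + -1·-1 + -2·-1 + 3·-1 + -5·1.

-26 -16 -2
-28 -4 -43
-30 -13 -21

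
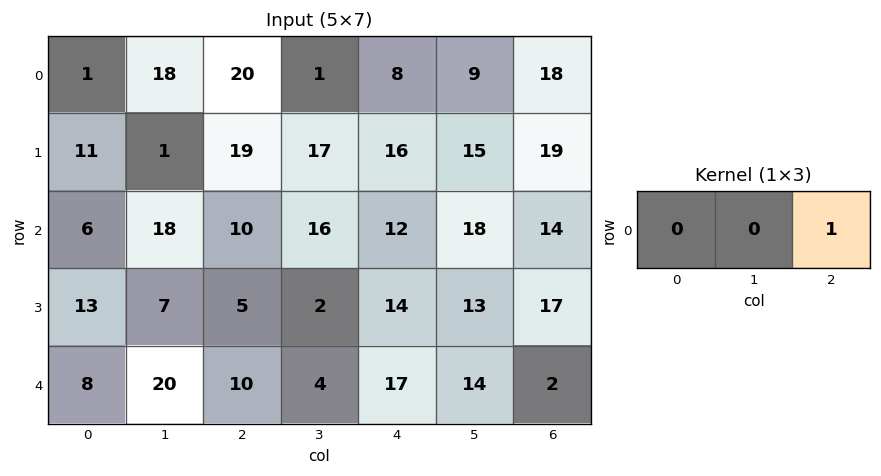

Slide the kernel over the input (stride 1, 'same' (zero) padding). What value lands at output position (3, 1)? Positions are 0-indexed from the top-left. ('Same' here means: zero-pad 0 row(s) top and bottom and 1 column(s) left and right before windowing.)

5

The receptive field on the zero-padded input at this output position is [13 7 5]. Elementwise product with the kernel and sum: 5·1.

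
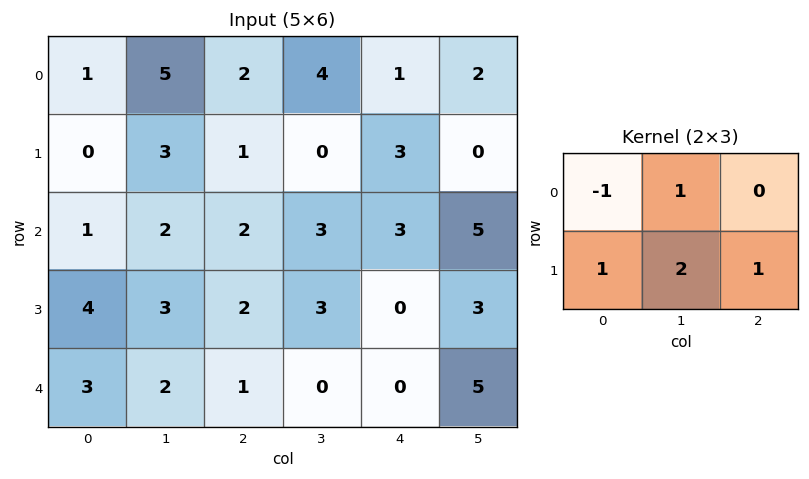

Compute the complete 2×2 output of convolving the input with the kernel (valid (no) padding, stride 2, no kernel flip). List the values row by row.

Output[0,0]: The receptive field on the input at this output position is [1 5 2 / 0 3 1]. Elementwise product with the kernel and sum: 1·-1 + 5·1 + 0·1 + 3·2 + 1·1.
Output[0,1]: The receptive field on the input at this output position is [2 4 1 / 1 0 3]. Elementwise product with the kernel and sum: 2·-1 + 4·1 + 1·1 + 0·2 + 3·1.

11 6
13 9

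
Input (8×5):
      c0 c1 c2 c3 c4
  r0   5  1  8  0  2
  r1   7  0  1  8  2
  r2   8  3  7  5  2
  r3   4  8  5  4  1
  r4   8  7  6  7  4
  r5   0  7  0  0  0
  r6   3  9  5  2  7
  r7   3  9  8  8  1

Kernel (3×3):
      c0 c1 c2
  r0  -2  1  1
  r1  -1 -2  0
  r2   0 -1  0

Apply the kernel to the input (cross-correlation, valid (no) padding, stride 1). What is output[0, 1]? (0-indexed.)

-3

The receptive field on the input at this output position is [1 8 0 / 0 1 8 / 3 7 5]. Elementwise product with the kernel and sum: 1·-2 + 8·1 + 0·1 + 0·-1 + 1·-2 + 7·-1.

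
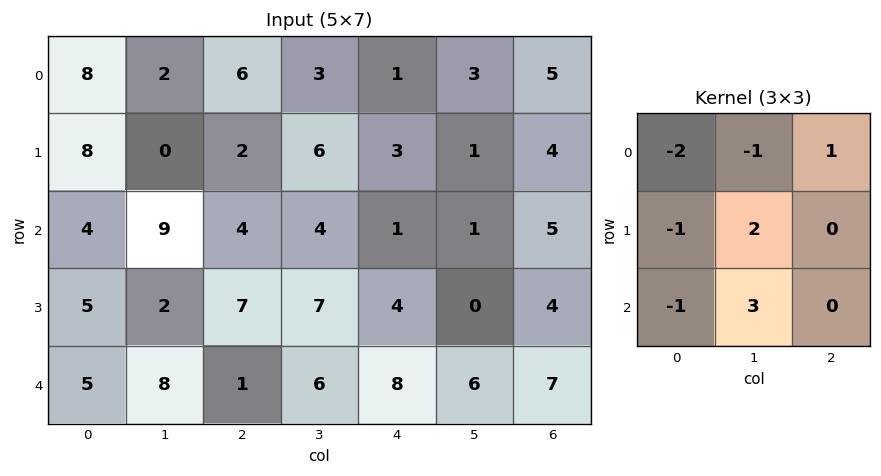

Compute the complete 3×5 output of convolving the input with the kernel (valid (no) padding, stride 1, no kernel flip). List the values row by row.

3 0 4 -5 1
1 22 11 -11 -6
5 -11 13 11 8

Output[0,0]: The receptive field on the input at this output position is [8 2 6 / 8 0 2 / 4 9 4]. Elementwise product with the kernel and sum: 8·-2 + 2·-1 + 6·1 + 8·-1 + 0·2 + 4·-1 + 9·3.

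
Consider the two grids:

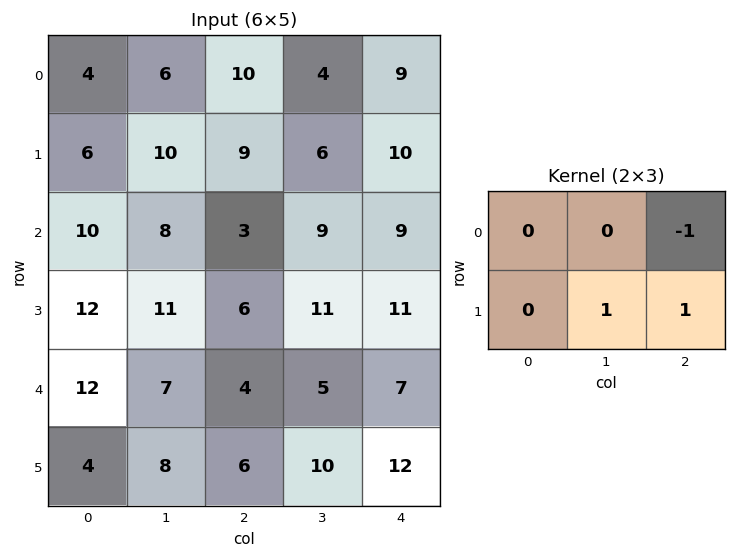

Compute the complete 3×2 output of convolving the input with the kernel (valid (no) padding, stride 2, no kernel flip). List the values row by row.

9 7
14 13
10 15

Output[0,0]: The receptive field on the input at this output position is [4 6 10 / 6 10 9]. Elementwise product with the kernel and sum: 10·-1 + 10·1 + 9·1.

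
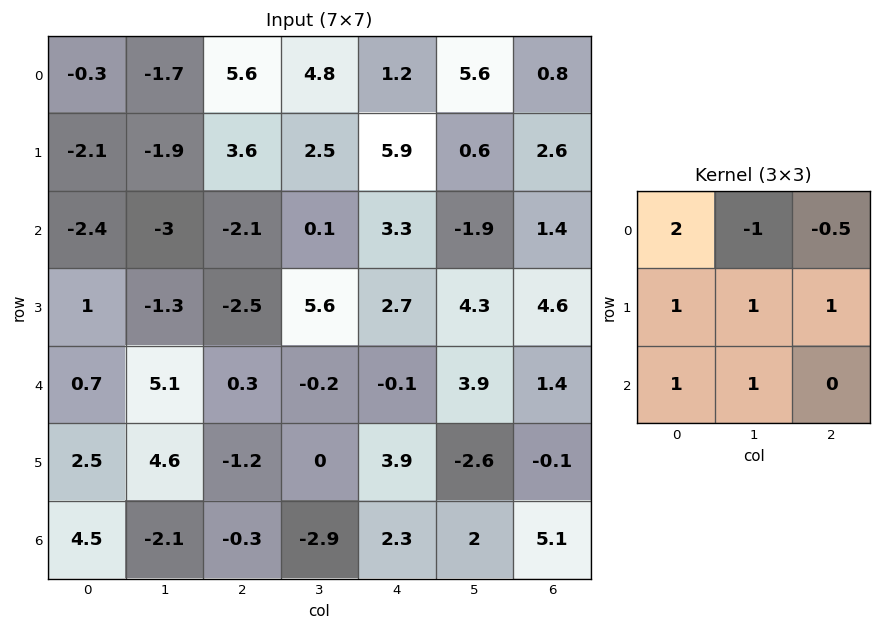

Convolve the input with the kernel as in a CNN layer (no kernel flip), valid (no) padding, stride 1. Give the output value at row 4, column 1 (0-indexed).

The receptive field on the input at this output position is [5.1 0.3 -0.2 / 4.6 -1.2 0 / -2.1 -0.3 -2.9]. Elementwise product with the kernel and sum: 5.1·2 + 0.3·-1 + -0.2·-0.5 + 4.6·1 + -1.2·1 + 0·1 + -2.1·1 + -0.3·1.

11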